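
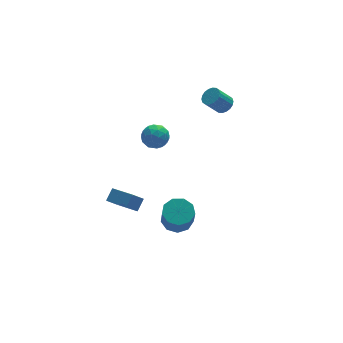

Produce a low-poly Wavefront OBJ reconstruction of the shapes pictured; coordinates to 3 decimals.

v -2.524 -1.952 -1.73
v -2.03 -1.533 -1.195
v -3.14 -0.365 -2.402
v -2.646 0.053 -1.867
v -1.914 -1.953 -2.293
v -1.42 -1.535 -1.758
v -2.53 -0.367 -2.965
v -2.036 0.052 -2.43
v 0.465 -1.573 -4.15
v 1.265 -1.972 -4.25
v 1.075 -2.707 -2.83
v 0.275 -2.307 -2.73
v 1.334 -1.433 -3.961
v 1.144 -2.167 -2.541
v 0.996 -0.959 -3.761
v 0.806 -1.693 -2.341
v 0.409 -0.772 -3.743
v 0.219 -1.506 -2.323
v -0.151 -0.96 -3.915
v -0.341 -1.695 -2.495
v -0.423 -1.435 -4.197
v -0.613 -2.169 -2.777
v -0.28 -1.974 -4.457
v -0.47 -2.709 -3.037
v 0.212 -2.326 -4.573
v 0.022 -3.06 -3.153
v 0.822 -2.325 -4.491
v 0.632 -3.059 -3.071
v 3.881 0.444 3.036
v 4.352 0.453 3.424
v 3.569 0.445 4.373
v 3.099 0.436 3.984
v 4.301 0.717 3.385
v 3.518 0.708 4.333
v 4.167 0.927 3.276
v 3.384 0.918 4.225
v 3.977 1.041 3.12
v 3.194 1.032 4.068
v 3.767 1.037 2.947
v 2.984 1.028 3.896
v 3.581 0.916 2.792
v 2.798 0.907 3.74
v 3.453 0.701 2.685
v 2.671 0.692 3.633
v 3.411 0.435 2.647
v 2.628 0.427 3.596
v 3.462 0.172 2.687
v 2.679 0.163 3.635
v 3.596 -0.038 2.795
v 2.813 -0.047 3.744
v 3.786 -0.152 2.952
v 3.003 -0.161 3.9
v 3.996 -0.148 3.124
v 3.213 -0.157 4.073
v 4.182 -0.027 3.28
v 3.399 -0.036 4.228
v 4.309 0.188 3.387
v 3.527 0.179 4.335
v -0.993 -1.213 4.055
v -0.34 -1.028 3.634
v -1.2 -2.232 3.286
v -0.547 -2.047 2.865
v -0.477 -2.314 3.615
v -0.349 -1.684 4.09
v -1.191 -1.576 2.83
v -1.063 -0.946 3.305
v -0.462 -1.252 2.877
v -0.02 -1.708 3.362
v -1.52 -1.552 3.558
v -1.078 -2.008 4.043
v -0.648 -1.031 3.912
v -0.892 -2.229 3.008
v -0.85 -2.386 3.449
v -0.466 -2.277 3.201
v -0.654 -1.417 4.18
v -0.269 -1.308 3.933
v -0.35 -2.064 3.921
v -1.271 -1.952 2.987
v -0.886 -1.843 2.74
v -1.074 -0.983 3.719
v -0.69 -0.874 3.471
v -1.19 -1.196 2.999
v -0.336 -1.054 3.219
v -0.458 -1.653 2.767
v -0.837 -1.376 2.747
v -0.762 -1.006 3.026
v -0.077 -1.322 3.505
v -0.198 -1.921 3.053
v -0.157 -2.078 3.493
v -0.082 -1.708 3.773
v -0.149 -1.454 3.06
v -1.342 -1.339 3.867
v -1.463 -1.938 3.415
v -1.458 -1.552 3.147
v -1.383 -1.182 3.427
v -1.082 -1.607 4.153
v -1.204 -2.206 3.701
v -0.778 -2.254 3.894
v -0.703 -1.884 4.173
v -1.391 -1.806 3.86
f 2 4 1
f 5 2 1
f 1 4 3
f 3 5 1
f 2 8 4
f 6 2 5
f 6 8 2
f 4 8 3
f 7 5 3
f 3 8 7
f 7 6 5
f 8 6 7
f 10 9 13
f 10 13 11
f 11 13 14
f 11 14 12
f 13 9 15
f 13 15 14
f 14 15 16
f 14 16 12
f 15 9 17
f 15 17 16
f 16 17 18
f 16 18 12
f 17 9 19
f 17 19 18
f 18 19 20
f 18 20 12
f 19 9 21
f 19 21 20
f 20 21 22
f 20 22 12
f 21 9 23
f 21 23 22
f 22 23 24
f 22 24 12
f 23 9 25
f 23 25 24
f 24 25 26
f 24 26 12
f 25 9 27
f 25 27 26
f 26 27 28
f 26 28 12
f 27 9 10
f 27 10 28
f 28 10 11
f 28 11 12
f 30 29 33
f 30 33 31
f 31 33 34
f 31 34 32
f 33 29 35
f 33 35 34
f 34 35 36
f 34 36 32
f 35 29 37
f 35 37 36
f 36 37 38
f 36 38 32
f 37 29 39
f 37 39 38
f 38 39 40
f 38 40 32
f 39 29 41
f 39 41 40
f 40 41 42
f 40 42 32
f 41 29 43
f 41 43 42
f 42 43 44
f 42 44 32
f 43 29 45
f 43 45 44
f 44 45 46
f 44 46 32
f 45 29 47
f 45 47 46
f 46 47 48
f 46 48 32
f 47 29 49
f 47 49 48
f 48 49 50
f 48 50 32
f 49 29 51
f 49 51 50
f 50 51 52
f 50 52 32
f 51 29 53
f 51 53 52
f 52 53 54
f 52 54 32
f 53 29 55
f 53 55 54
f 54 55 56
f 54 56 32
f 55 29 57
f 55 57 56
f 56 57 58
f 56 58 32
f 57 29 30
f 57 30 58
f 58 30 31
f 58 31 32
f 59 96 75
f 96 70 99
f 75 99 64
f 96 99 75
f 59 75 71
f 75 64 76
f 71 76 60
f 75 76 71
f 59 71 80
f 71 60 81
f 80 81 66
f 71 81 80
f 59 80 92
f 80 66 95
f 92 95 69
f 80 95 92
f 59 92 96
f 92 69 100
f 96 100 70
f 92 100 96
f 60 76 87
f 76 64 90
f 87 90 68
f 76 90 87
f 64 99 77
f 99 70 98
f 77 98 63
f 99 98 77
f 70 100 97
f 100 69 93
f 97 93 61
f 100 93 97
f 69 95 94
f 95 66 82
f 94 82 65
f 95 82 94
f 66 81 86
f 81 60 83
f 86 83 67
f 81 83 86
f 62 88 74
f 88 68 89
f 74 89 63
f 88 89 74
f 62 74 72
f 74 63 73
f 72 73 61
f 74 73 72
f 62 72 79
f 72 61 78
f 79 78 65
f 72 78 79
f 62 79 84
f 79 65 85
f 84 85 67
f 79 85 84
f 62 84 88
f 84 67 91
f 88 91 68
f 84 91 88
f 63 89 77
f 89 68 90
f 77 90 64
f 89 90 77
f 61 73 97
f 73 63 98
f 97 98 70
f 73 98 97
f 65 78 94
f 78 61 93
f 94 93 69
f 78 93 94
f 67 85 86
f 85 65 82
f 86 82 66
f 85 82 86
f 68 91 87
f 91 67 83
f 87 83 60
f 91 83 87



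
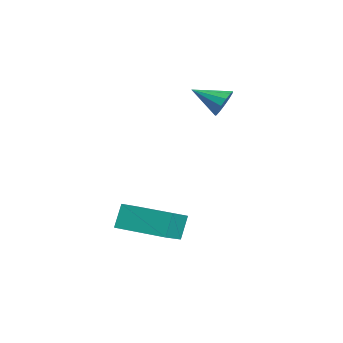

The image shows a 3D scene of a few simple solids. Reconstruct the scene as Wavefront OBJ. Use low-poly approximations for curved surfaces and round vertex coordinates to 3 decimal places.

v 3 -3.373 -4.46
v 2.708 -3.146 -3.695
v 3.827 -2.052 -4.536
v 3.535 -1.825 -3.771
v 3.845 -3.875 -3.989
v 3.553 -3.648 -3.224
v 4.672 -2.554 -4.065
v 4.38 -2.327 -3.3
v 1.206 -0.531 -0.352
v 1.62 -0.532 -0.037
v 0.854 -1.429 0.112
v 1.412 -0.379 0.101
v 1.138 -0.274 0.095
v 0.886 -0.251 -0.052
v 0.736 -0.317 -0.295
v 0.735 -0.451 -0.556
v 0.884 -0.61 -0.751
v 1.135 -0.745 -0.82
v 1.409 -0.811 -0.74
v 1.618 -0.789 -0.537
v 1.697 -0.684 -0.275
f 2 4 1
f 5 2 1
f 1 4 3
f 3 5 1
f 2 8 4
f 6 2 5
f 6 8 2
f 4 8 3
f 7 5 3
f 3 8 7
f 7 6 5
f 8 6 7
f 10 9 12
f 10 12 11
f 12 9 13
f 12 13 11
f 13 9 14
f 13 14 11
f 14 9 15
f 14 15 11
f 15 9 16
f 15 16 11
f 16 9 17
f 16 17 11
f 17 9 18
f 17 18 11
f 18 9 19
f 18 19 11
f 19 9 20
f 19 20 11
f 20 9 21
f 20 21 11
f 21 9 10
f 21 10 11



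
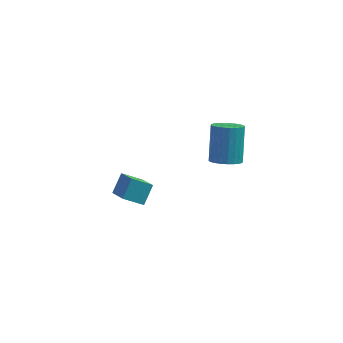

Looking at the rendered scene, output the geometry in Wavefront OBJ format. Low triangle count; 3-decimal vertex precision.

v 3.29 1.349 1.966
v 3.74 0.757 2.399
v 3.74 2.019 4.126
v 3.29 2.611 3.694
v 3.986 0.941 2.264
v 3.986 2.204 3.992
v 4.126 1.187 2.084
v 4.126 2.45 3.812
v 4.139 1.458 1.886
v 4.139 2.72 3.614
v 4.023 1.712 1.701
v 4.023 2.974 3.429
v 3.795 1.911 1.555
v 3.795 3.173 3.283
v 3.49 2.024 1.473
v 3.49 3.287 3.2
v 3.155 2.034 1.465
v 3.155 3.297 3.193
v 2.84 1.941 1.534
v 2.84 3.203 3.261
v 2.594 1.756 1.668
v 2.594 3.019 3.396
v 2.454 1.51 1.848
v 2.454 2.773 3.576
v 2.441 1.24 2.046
v 2.441 2.502 3.774
v 2.557 0.986 2.231
v 2.557 2.248 3.959
v 2.785 0.787 2.377
v 2.785 2.049 4.105
v 3.09 0.673 2.46
v 3.09 1.936 4.187
v 3.425 0.663 2.467
v 3.425 1.926 4.195
v -2.079 2.31 -2.888
v -1.688 3.176 -2.015
v -2.779 3.531 -3.786
v -2.388 4.397 -2.914
v -0.992 2.463 -3.526
v -0.601 3.329 -2.654
v -1.692 3.684 -4.425
v -1.301 4.55 -3.552
f 2 1 5
f 2 5 3
f 3 5 6
f 3 6 4
f 5 1 7
f 5 7 6
f 6 7 8
f 6 8 4
f 7 1 9
f 7 9 8
f 8 9 10
f 8 10 4
f 9 1 11
f 9 11 10
f 10 11 12
f 10 12 4
f 11 1 13
f 11 13 12
f 12 13 14
f 12 14 4
f 13 1 15
f 13 15 14
f 14 15 16
f 14 16 4
f 15 1 17
f 15 17 16
f 16 17 18
f 16 18 4
f 17 1 19
f 17 19 18
f 18 19 20
f 18 20 4
f 19 1 21
f 19 21 20
f 20 21 22
f 20 22 4
f 21 1 23
f 21 23 22
f 22 23 24
f 22 24 4
f 23 1 25
f 23 25 24
f 24 25 26
f 24 26 4
f 25 1 27
f 25 27 26
f 26 27 28
f 26 28 4
f 27 1 29
f 27 29 28
f 28 29 30
f 28 30 4
f 29 1 31
f 29 31 30
f 30 31 32
f 30 32 4
f 31 1 33
f 31 33 32
f 32 33 34
f 32 34 4
f 33 1 2
f 33 2 34
f 34 2 3
f 34 3 4
f 36 38 35
f 39 36 35
f 35 38 37
f 37 39 35
f 36 42 38
f 40 36 39
f 40 42 36
f 38 42 37
f 41 39 37
f 37 42 41
f 41 40 39
f 42 40 41



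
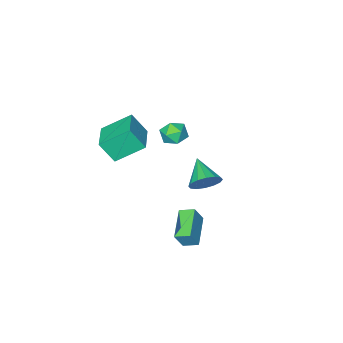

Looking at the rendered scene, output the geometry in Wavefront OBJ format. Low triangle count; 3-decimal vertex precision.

v -4.438 -2.944 0.45
v -3.899 -2.923 1.176
v -3.841 -4.217 0.044
v -3.302 -4.196 0.77
v -4.192 -4.324 0.871
v -4.561 -3.537 1.122
v -3.179 -3.603 0.098
v -3.548 -2.816 0.349
v -3.121 -3.33 0.959
v -3.747 -3.776 1.436
v -3.993 -3.364 -0.216
v -4.619 -3.81 0.261
v 0.14 -4.975 2.088
v -1.285 -4.028 3.217
v -0.432 -4.302 0.802
v -1.857 -3.355 1.931
v 1.377 -3.425 2.349
v -0.048 -2.478 3.478
v 0.805 -2.752 1.063
v -0.62 -1.805 2.192
v -0.482 3.689 3.037
v 0.38 3.558 3.359
v -0.998 2.271 3.843
v 0.162 3.828 3.693
v -0.229 4.06 3.851
v -0.688 4.192 3.791
v -1.092 4.19 3.529
v -1.332 4.053 3.135
v -1.345 3.819 2.714
v -1.126 3.549 2.381
v -0.735 3.317 2.223
v -0.277 3.185 2.283
v 0.127 3.187 2.545
v 0.368 3.324 2.939
v -1.095 2.732 -0.996
v -0.525 2.722 0.083
v 0.169 3.988 -1.653
v 0.74 3.978 -0.575
v -0.56 2.042 -1.285
v 0.011 2.032 -0.207
v 0.705 3.298 -1.943
v 1.275 3.288 -0.864
f 1 12 6
f 1 6 2
f 1 2 8
f 1 8 11
f 1 11 12
f 2 6 10
f 6 12 5
f 12 11 3
f 11 8 7
f 8 2 9
f 4 10 5
f 4 5 3
f 4 3 7
f 4 7 9
f 4 9 10
f 5 10 6
f 3 5 12
f 7 3 11
f 9 7 8
f 10 9 2
f 14 16 13
f 17 14 13
f 13 16 15
f 15 17 13
f 14 20 16
f 18 14 17
f 18 20 14
f 16 20 15
f 19 17 15
f 15 20 19
f 19 18 17
f 20 18 19
f 22 21 24
f 22 24 23
f 24 21 25
f 24 25 23
f 25 21 26
f 25 26 23
f 26 21 27
f 26 27 23
f 27 21 28
f 27 28 23
f 28 21 29
f 28 29 23
f 29 21 30
f 29 30 23
f 30 21 31
f 30 31 23
f 31 21 32
f 31 32 23
f 32 21 33
f 32 33 23
f 33 21 34
f 33 34 23
f 34 21 22
f 34 22 23
f 36 38 35
f 39 36 35
f 35 38 37
f 37 39 35
f 36 42 38
f 40 36 39
f 40 42 36
f 38 42 37
f 41 39 37
f 37 42 41
f 41 40 39
f 42 40 41



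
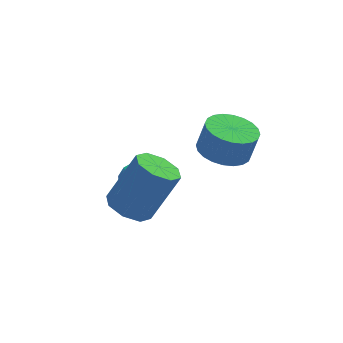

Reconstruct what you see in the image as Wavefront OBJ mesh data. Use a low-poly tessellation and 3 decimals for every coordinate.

v 2.242 -1.89 -0.511
v 3.043 -1.624 -0.721
v 3.319 -1.663 0.281
v 2.518 -1.93 0.491
v 2.887 -1.327 -0.666
v 3.163 -1.367 0.335
v 2.633 -1.117 -0.588
v 2.909 -1.156 0.414
v 2.319 -1.024 -0.498
v 2.595 -1.063 0.504
v 1.993 -1.063 -0.41
v 2.269 -1.102 0.592
v 1.706 -1.228 -0.337
v 1.982 -1.267 0.665
v 1.5 -1.493 -0.291
v 1.776 -1.533 0.711
v 1.407 -1.82 -0.278
v 1.683 -1.859 0.724
v 1.441 -2.157 -0.301
v 1.717 -2.196 0.701
v 1.597 -2.453 -0.355
v 1.873 -2.493 0.646
v 1.851 -2.664 -0.434
v 2.127 -2.703 0.568
v 2.165 -2.757 -0.524
v 2.441 -2.796 0.478
v 2.491 -2.718 -0.612
v 2.767 -2.757 0.39
v 2.778 -2.553 -0.685
v 3.054 -2.592 0.317
v 2.984 -2.287 -0.731
v 3.26 -2.327 0.271
v 3.077 -1.961 -0.744
v 3.353 -2 0.258
v -0.353 -0.162 -1.808
v 0.302 -0.103 -2.087
v -0.382 -1.277 -2.113
v 0.273 -1.218 -2.392
v 0.181 -1.18 -1.684
v 0.199 -0.491 -1.496
v -0.279 -0.889 -2.704
v -0.261 -0.2 -2.516
v 0.348 -0.552 -2.641
v 0.633 -0.732 -2.01
v -0.713 -0.648 -2.19
v -0.428 -0.828 -1.559
v -0.023 -0.034 -1.921
v -0.057 -1.346 -2.279
v -0.111 -1.323 -1.863
v 0.274 -1.289 -2.027
v -0.084 -0.262 -1.573
v 0.302 -0.227 -1.737
v 0.231 -0.861 -1.5
v -0.382 -1.153 -2.463
v 0.004 -1.118 -2.627
v -0.354 -0.091 -2.173
v 0.031 -0.057 -2.337
v -0.311 -0.519 -2.7
v 0.389 -0.264 -2.411
v 0.372 -0.92 -2.59
v 0.047 -0.726 -2.773
v 0.058 -0.321 -2.663
v 0.557 -0.369 -2.04
v 0.54 -1.025 -2.219
v 0.486 -1.003 -1.803
v 0.496 -0.597 -1.692
v 0.584 -0.634 -2.365
v -0.62 -0.355 -1.981
v -0.637 -1.011 -2.16
v -0.576 -0.783 -2.508
v -0.566 -0.377 -2.397
v -0.452 -0.46 -1.61
v -0.469 -1.116 -1.789
v -0.138 -1.059 -1.537
v -0.127 -0.654 -1.427
v -0.664 -0.746 -1.835
v -1.098 -2.339 -1.665
v -0.592 -2.846 -1.975
v 0.384 -2.868 -0.344
v -0.122 -2.361 -0.035
v -0.43 -2.278 -2.064
v 0.545 -2.3 -0.433
v -0.659 -1.746 -1.919
v 0.316 -1.768 -0.289
v -1.146 -1.562 -1.626
v -0.17 -1.583 0.004
v -1.604 -1.832 -1.356
v -0.628 -1.854 0.275
v -1.765 -2.4 -1.267
v -0.79 -2.422 0.364
v -1.536 -2.932 -1.411
v -0.561 -2.954 0.219
v -1.05 -3.117 -1.704
v -0.074 -3.138 -0.074
f 2 1 5
f 2 5 3
f 3 5 6
f 3 6 4
f 5 1 7
f 5 7 6
f 6 7 8
f 6 8 4
f 7 1 9
f 7 9 8
f 8 9 10
f 8 10 4
f 9 1 11
f 9 11 10
f 10 11 12
f 10 12 4
f 11 1 13
f 11 13 12
f 12 13 14
f 12 14 4
f 13 1 15
f 13 15 14
f 14 15 16
f 14 16 4
f 15 1 17
f 15 17 16
f 16 17 18
f 16 18 4
f 17 1 19
f 17 19 18
f 18 19 20
f 18 20 4
f 19 1 21
f 19 21 20
f 20 21 22
f 20 22 4
f 21 1 23
f 21 23 22
f 22 23 24
f 22 24 4
f 23 1 25
f 23 25 24
f 24 25 26
f 24 26 4
f 25 1 27
f 25 27 26
f 26 27 28
f 26 28 4
f 27 1 29
f 27 29 28
f 28 29 30
f 28 30 4
f 29 1 31
f 29 31 30
f 30 31 32
f 30 32 4
f 31 1 33
f 31 33 32
f 32 33 34
f 32 34 4
f 33 1 2
f 33 2 34
f 34 2 3
f 34 3 4
f 35 72 51
f 72 46 75
f 51 75 40
f 72 75 51
f 35 51 47
f 51 40 52
f 47 52 36
f 51 52 47
f 35 47 56
f 47 36 57
f 56 57 42
f 47 57 56
f 35 56 68
f 56 42 71
f 68 71 45
f 56 71 68
f 35 68 72
f 68 45 76
f 72 76 46
f 68 76 72
f 36 52 63
f 52 40 66
f 63 66 44
f 52 66 63
f 40 75 53
f 75 46 74
f 53 74 39
f 75 74 53
f 46 76 73
f 76 45 69
f 73 69 37
f 76 69 73
f 45 71 70
f 71 42 58
f 70 58 41
f 71 58 70
f 42 57 62
f 57 36 59
f 62 59 43
f 57 59 62
f 38 64 50
f 64 44 65
f 50 65 39
f 64 65 50
f 38 50 48
f 50 39 49
f 48 49 37
f 50 49 48
f 38 48 55
f 48 37 54
f 55 54 41
f 48 54 55
f 38 55 60
f 55 41 61
f 60 61 43
f 55 61 60
f 38 60 64
f 60 43 67
f 64 67 44
f 60 67 64
f 39 65 53
f 65 44 66
f 53 66 40
f 65 66 53
f 37 49 73
f 49 39 74
f 73 74 46
f 49 74 73
f 41 54 70
f 54 37 69
f 70 69 45
f 54 69 70
f 43 61 62
f 61 41 58
f 62 58 42
f 61 58 62
f 44 67 63
f 67 43 59
f 63 59 36
f 67 59 63
f 78 77 81
f 78 81 79
f 79 81 82
f 79 82 80
f 81 77 83
f 81 83 82
f 82 83 84
f 82 84 80
f 83 77 85
f 83 85 84
f 84 85 86
f 84 86 80
f 85 77 87
f 85 87 86
f 86 87 88
f 86 88 80
f 87 77 89
f 87 89 88
f 88 89 90
f 88 90 80
f 89 77 91
f 89 91 90
f 90 91 92
f 90 92 80
f 91 77 93
f 91 93 92
f 92 93 94
f 92 94 80
f 93 77 78
f 93 78 94
f 94 78 79
f 94 79 80



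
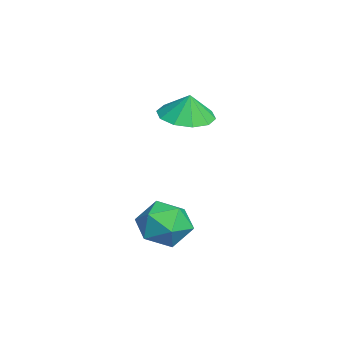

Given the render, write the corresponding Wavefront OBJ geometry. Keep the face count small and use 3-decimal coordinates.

v 3.319 -1.642 -2.327
v 4.073 -1.94 -3.092
v 2.007 -2.34 -3.348
v 2.761 -2.638 -4.113
v 2.737 -3.151 -3.124
v 3.548 -2.72 -2.493
v 2.532 -1.56 -3.947
v 3.343 -1.129 -3.316
v 3.586 -1.89 -4.093
v 3.713 -2.873 -3.584
v 2.367 -1.407 -2.856
v 2.494 -2.39 -2.347
v -0.038 -1.214 0.75
v 1.015 -1.05 0.572
v 0.118 -1.086 1.79
v 0.706 -0.458 0.545
v 0.114 -0.156 0.597
v -0.537 -0.257 0.706
v -0.997 -0.724 0.833
v -1.09 -1.379 0.927
v -0.782 -1.97 0.954
v -0.189 -2.272 0.903
v 0.462 -2.171 0.793
v 0.921 -1.704 0.667
f 1 12 6
f 1 6 2
f 1 2 8
f 1 8 11
f 1 11 12
f 2 6 10
f 6 12 5
f 12 11 3
f 11 8 7
f 8 2 9
f 4 10 5
f 4 5 3
f 4 3 7
f 4 7 9
f 4 9 10
f 5 10 6
f 3 5 12
f 7 3 11
f 9 7 8
f 10 9 2
f 14 13 16
f 14 16 15
f 16 13 17
f 16 17 15
f 17 13 18
f 17 18 15
f 18 13 19
f 18 19 15
f 19 13 20
f 19 20 15
f 20 13 21
f 20 21 15
f 21 13 22
f 21 22 15
f 22 13 23
f 22 23 15
f 23 13 24
f 23 24 15
f 24 13 14
f 24 14 15



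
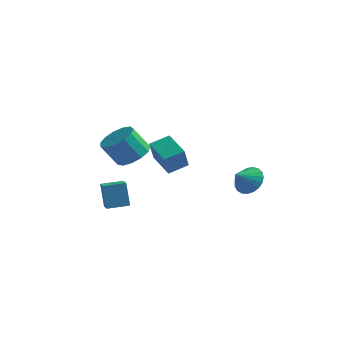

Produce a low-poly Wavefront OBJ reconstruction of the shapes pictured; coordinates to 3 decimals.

v -2.156 1.37 -2.347
v -2.053 0.626 -0.935
v -3.518 2.27 -1.774
v -3.415 1.526 -0.362
v -1.365 2.294 -1.918
v -1.262 1.55 -0.506
v -2.727 3.194 -1.345
v -2.624 2.45 0.067
v 2.87 0.968 -1.622
v 3.432 0.319 -2.074
v 2.45 0.072 -0.858
v 3.676 0.453 -1.782
v 3.781 0.676 -1.463
v 3.729 0.949 -1.171
v 3.528 1.226 -0.957
v 3.213 1.458 -0.858
v 2.839 1.605 -0.891
v 2.47 1.642 -1.05
v 2.171 1.563 -1.308
v 1.992 1.381 -1.621
v 1.965 1.127 -1.933
v 2.095 0.846 -2.192
v 2.359 0.586 -2.352
v 2.711 0.392 -2.386
v 3.09 0.298 -2.287
v -3.44 -3.76 -2.834
v -3.792 -3.498 -1.347
v -2.466 -2.965 -2.743
v -2.818 -2.704 -1.256
v -2.942 -4.396 -2.604
v -3.294 -4.135 -1.117
v -1.968 -3.602 -2.513
v -2.32 -3.34 -1.026
v -3.503 -0.178 -0.513
v -2.7 0.272 0.09
v -3.495 -0.192 1.495
v -4.297 -0.642 0.893
v -3.121 0.718 -0
v -3.916 0.253 1.405
v -3.663 0.879 -0.254
v -4.458 0.415 1.151
v -4.154 0.705 -0.589
v -4.949 0.24 0.816
v -4.439 0.251 -0.9
v -5.233 -0.214 0.505
v -4.426 -0.34 -1.088
v -5.221 -0.805 0.317
v -4.12 -0.879 -1.094
v -4.914 -1.344 0.312
v -3.618 -1.195 -0.914
v -4.412 -1.66 0.491
v -3.079 -1.188 -0.607
v -3.874 -1.653 0.798
v -2.675 -0.861 -0.271
v -3.47 -1.326 1.135
v -2.534 -0.316 -0.01
v -3.329 -0.781 1.395
f 2 4 1
f 5 2 1
f 1 4 3
f 3 5 1
f 2 8 4
f 6 2 5
f 6 8 2
f 4 8 3
f 7 5 3
f 3 8 7
f 7 6 5
f 8 6 7
f 10 9 12
f 10 12 11
f 12 9 13
f 12 13 11
f 13 9 14
f 13 14 11
f 14 9 15
f 14 15 11
f 15 9 16
f 15 16 11
f 16 9 17
f 16 17 11
f 17 9 18
f 17 18 11
f 18 9 19
f 18 19 11
f 19 9 20
f 19 20 11
f 20 9 21
f 20 21 11
f 21 9 22
f 21 22 11
f 22 9 23
f 22 23 11
f 23 9 24
f 23 24 11
f 24 9 25
f 24 25 11
f 25 9 10
f 25 10 11
f 27 29 26
f 30 27 26
f 26 29 28
f 28 30 26
f 27 33 29
f 31 27 30
f 31 33 27
f 29 33 28
f 32 30 28
f 28 33 32
f 32 31 30
f 33 31 32
f 35 34 38
f 35 38 36
f 36 38 39
f 36 39 37
f 38 34 40
f 38 40 39
f 39 40 41
f 39 41 37
f 40 34 42
f 40 42 41
f 41 42 43
f 41 43 37
f 42 34 44
f 42 44 43
f 43 44 45
f 43 45 37
f 44 34 46
f 44 46 45
f 45 46 47
f 45 47 37
f 46 34 48
f 46 48 47
f 47 48 49
f 47 49 37
f 48 34 50
f 48 50 49
f 49 50 51
f 49 51 37
f 50 34 52
f 50 52 51
f 51 52 53
f 51 53 37
f 52 34 54
f 52 54 53
f 53 54 55
f 53 55 37
f 54 34 56
f 54 56 55
f 55 56 57
f 55 57 37
f 56 34 35
f 56 35 57
f 57 35 36
f 57 36 37



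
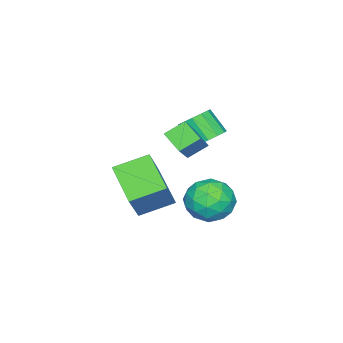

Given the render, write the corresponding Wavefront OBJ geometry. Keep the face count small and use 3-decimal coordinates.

v -1.697 -2.379 -1.279
v -0.601 -2.156 0.318
v -2.821 -1.18 -0.675
v -1.724 -0.958 0.922
v -0.556 -0.802 -2.282
v 0.541 -0.58 -0.685
v -1.679 0.396 -1.678
v -0.583 0.619 -0.081
v -0.136 4.23 0.555
v 0.884 3.986 1.067
v -0.284 2.434 -0.007
v 0.736 2.19 0.505
v -0.198 2.441 1.157
v -0.107 3.552 1.504
v 0.707 2.868 -0.444
v 0.798 3.979 -0.097
v 1.405 3.144 0.449
v 0.845 2.88 1.439
v -0.245 3.54 -0.379
v -0.805 3.276 0.611
v 0.387 4.266 0.861
v 0.213 2.154 0.199
v -0.336 2.302 0.583
v 0.263 2.158 0.883
v -0.196 4.011 1.118
v 0.404 3.867 1.419
v -0.232 2.959 1.471
v 0.196 2.553 -0.359
v 0.796 2.409 -0.058
v 0.337 4.262 0.177
v 0.936 4.118 0.477
v 0.832 3.461 -0.411
v 1.293 3.628 0.798
v 1.206 2.572 0.468
v 1.189 2.971 -0.09
v 1.243 3.623 0.114
v 0.964 3.473 1.38
v 0.877 2.417 1.049
v 0.328 2.564 1.433
v 0.381 3.217 1.637
v 1.27 2.978 1.017
v -0.277 4.003 0.011
v -0.364 2.947 -0.32
v 0.219 3.203 -0.577
v 0.272 3.856 -0.373
v -0.606 3.848 0.592
v -0.693 2.792 0.262
v -0.643 2.797 0.946
v -0.589 3.449 1.15
v -0.67 3.442 0.043
v -2.06 1.853 2.583
v -1.368 1.494 2.36
v -1.509 0.608 3.355
v -2.2 0.967 3.577
v -1.255 1.816 2.663
v -1.395 0.929 3.658
v -1.396 2.15 2.941
v -1.537 1.263 3.935
v -1.749 2.389 3.104
v -1.889 1.502 4.099
v -2.2 2.459 3.103
v -2.34 1.572 4.097
v -2.606 2.336 2.935
v -2.747 1.449 3.93
v -2.839 2.06 2.656
v -2.98 1.173 3.651
v -2.825 1.718 2.354
v -2.966 0.832 3.349
v -2.567 1.42 2.124
v -2.708 0.533 3.119
v -2.149 1.259 2.04
v -2.289 0.372 3.035
v -1.702 1.287 2.128
v -1.842 0.4 3.123
v -0.283 1.075 3.146
v -0.964 1.672 3.716
v 0.055 2.004 2.578
v -0.626 2.601 3.148
v 0.806 1.319 4.192
v 0.125 1.916 4.762
v 1.144 2.248 3.624
v 0.463 2.845 4.194
f 2 4 1
f 5 2 1
f 1 4 3
f 3 5 1
f 2 8 4
f 6 2 5
f 6 8 2
f 4 8 3
f 7 5 3
f 3 8 7
f 7 6 5
f 8 6 7
f 9 46 25
f 46 20 49
f 25 49 14
f 46 49 25
f 9 25 21
f 25 14 26
f 21 26 10
f 25 26 21
f 9 21 30
f 21 10 31
f 30 31 16
f 21 31 30
f 9 30 42
f 30 16 45
f 42 45 19
f 30 45 42
f 9 42 46
f 42 19 50
f 46 50 20
f 42 50 46
f 10 26 37
f 26 14 40
f 37 40 18
f 26 40 37
f 14 49 27
f 49 20 48
f 27 48 13
f 49 48 27
f 20 50 47
f 50 19 43
f 47 43 11
f 50 43 47
f 19 45 44
f 45 16 32
f 44 32 15
f 45 32 44
f 16 31 36
f 31 10 33
f 36 33 17
f 31 33 36
f 12 38 24
f 38 18 39
f 24 39 13
f 38 39 24
f 12 24 22
f 24 13 23
f 22 23 11
f 24 23 22
f 12 22 29
f 22 11 28
f 29 28 15
f 22 28 29
f 12 29 34
f 29 15 35
f 34 35 17
f 29 35 34
f 12 34 38
f 34 17 41
f 38 41 18
f 34 41 38
f 13 39 27
f 39 18 40
f 27 40 14
f 39 40 27
f 11 23 47
f 23 13 48
f 47 48 20
f 23 48 47
f 15 28 44
f 28 11 43
f 44 43 19
f 28 43 44
f 17 35 36
f 35 15 32
f 36 32 16
f 35 32 36
f 18 41 37
f 41 17 33
f 37 33 10
f 41 33 37
f 52 51 55
f 52 55 53
f 53 55 56
f 53 56 54
f 55 51 57
f 55 57 56
f 56 57 58
f 56 58 54
f 57 51 59
f 57 59 58
f 58 59 60
f 58 60 54
f 59 51 61
f 59 61 60
f 60 61 62
f 60 62 54
f 61 51 63
f 61 63 62
f 62 63 64
f 62 64 54
f 63 51 65
f 63 65 64
f 64 65 66
f 64 66 54
f 65 51 67
f 65 67 66
f 66 67 68
f 66 68 54
f 67 51 69
f 67 69 68
f 68 69 70
f 68 70 54
f 69 51 71
f 69 71 70
f 70 71 72
f 70 72 54
f 71 51 73
f 71 73 72
f 72 73 74
f 72 74 54
f 73 51 52
f 73 52 74
f 74 52 53
f 74 53 54
f 76 78 75
f 79 76 75
f 75 78 77
f 77 79 75
f 76 82 78
f 80 76 79
f 80 82 76
f 78 82 77
f 81 79 77
f 77 82 81
f 81 80 79
f 82 80 81



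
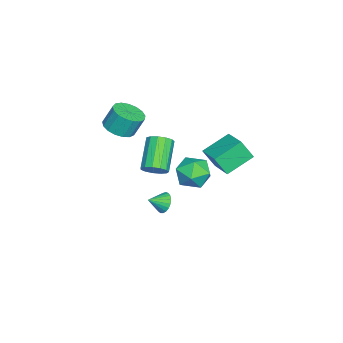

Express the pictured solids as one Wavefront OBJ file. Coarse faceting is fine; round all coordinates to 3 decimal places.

v -1.393 -1.295 -0.489
v -0.885 -1.31 0.142
v -2.599 -1.359 1.52
v -3.107 -1.345 0.889
v -0.968 -0.87 0.054
v -2.683 -0.919 1.432
v -1.186 -0.565 -0.206
v -2.901 -0.614 1.172
v -1.47 -0.492 -0.556
v -3.184 -0.541 0.822
v -1.729 -0.674 -0.885
v -3.443 -0.723 0.493
v -1.881 -1.053 -1.088
v -3.596 -1.102 0.29
v -1.879 -1.509 -1.101
v -3.593 -1.559 0.277
v -1.722 -1.898 -0.92
v -3.436 -1.947 0.459
v -1.46 -2.095 -0.601
v -3.174 -2.144 0.777
v -1.178 -2.038 -0.248
v -2.892 -2.087 1.13
v -0.963 -1.745 0.029
v -2.677 -1.795 1.408
v -2.204 0.866 -0.387
v -1.59 1.841 -0.628
v -0.65 0.079 0.388
v -0.036 1.054 0.147
v -0.88 1.078 0.968
v -1.84 1.564 0.489
v -0.4 0.356 -0.729
v -1.36 0.842 -1.208
v -0.475 1.526 -0.839
v -0.772 1.972 0.21
v -1.468 -0.052 -0.45
v -1.765 0.394 0.599
v 0.177 2.427 1.611
v 0.274 1.738 2.79
v -0.923 3.659 2.422
v -0.826 2.97 3.601
v 1.526 3.35 2.039
v 1.623 2.661 3.218
v 0.426 4.582 2.85
v 0.523 3.893 4.029
v -3.463 -3.833 1.312
v -2.556 -3.376 1.213
v -2.711 -2.79 2.509
v -3.617 -3.247 2.608
v -2.872 -3.051 1.029
v -3.026 -2.466 2.325
v -3.322 -2.906 0.91
v -3.476 -2.32 2.206
v -3.805 -2.973 0.883
v -3.959 -2.387 2.178
v -4.209 -3.237 0.954
v -4.363 -2.651 2.25
v -4.443 -3.637 1.107
v -4.597 -3.052 2.403
v -4.452 -4.083 1.308
v -4.606 -3.497 2.603
v -4.234 -4.471 1.509
v -4.388 -3.885 2.804
v -3.84 -4.712 1.665
v -3.994 -4.127 2.96
v -3.359 -4.753 1.74
v -3.514 -4.167 3.036
v -2.903 -4.582 1.718
v -3.057 -3.997 3.013
v -2.574 -4.24 1.602
v -2.728 -3.655 2.898
v -2.449 -3.805 1.42
v -2.603 -3.219 2.716
v -1.834 -0.868 -3.536
v -1.379 -0.383 -3.212
v -1.326 -1.672 -3.044
v -1.608 -0.402 -3.008
v -1.876 -0.502 -2.894
v -2.136 -0.666 -2.891
v -2.345 -0.864 -3
v -2.465 -1.063 -3.202
v -2.476 -1.229 -3.461
v -2.376 -1.332 -3.733
v -2.183 -1.355 -3.971
v -1.929 -1.294 -4.134
v -1.658 -1.159 -4.193
v -1.419 -0.974 -4.139
v -1.251 -0.771 -3.98
v -1.184 -0.585 -3.745
v -1.229 -0.447 -3.473
f 2 1 5
f 2 5 3
f 3 5 6
f 3 6 4
f 5 1 7
f 5 7 6
f 6 7 8
f 6 8 4
f 7 1 9
f 7 9 8
f 8 9 10
f 8 10 4
f 9 1 11
f 9 11 10
f 10 11 12
f 10 12 4
f 11 1 13
f 11 13 12
f 12 13 14
f 12 14 4
f 13 1 15
f 13 15 14
f 14 15 16
f 14 16 4
f 15 1 17
f 15 17 16
f 16 17 18
f 16 18 4
f 17 1 19
f 17 19 18
f 18 19 20
f 18 20 4
f 19 1 21
f 19 21 20
f 20 21 22
f 20 22 4
f 21 1 23
f 21 23 22
f 22 23 24
f 22 24 4
f 23 1 2
f 23 2 24
f 24 2 3
f 24 3 4
f 25 36 30
f 25 30 26
f 25 26 32
f 25 32 35
f 25 35 36
f 26 30 34
f 30 36 29
f 36 35 27
f 35 32 31
f 32 26 33
f 28 34 29
f 28 29 27
f 28 27 31
f 28 31 33
f 28 33 34
f 29 34 30
f 27 29 36
f 31 27 35
f 33 31 32
f 34 33 26
f 38 40 37
f 41 38 37
f 37 40 39
f 39 41 37
f 38 44 40
f 42 38 41
f 42 44 38
f 40 44 39
f 43 41 39
f 39 44 43
f 43 42 41
f 44 42 43
f 46 45 49
f 46 49 47
f 47 49 50
f 47 50 48
f 49 45 51
f 49 51 50
f 50 51 52
f 50 52 48
f 51 45 53
f 51 53 52
f 52 53 54
f 52 54 48
f 53 45 55
f 53 55 54
f 54 55 56
f 54 56 48
f 55 45 57
f 55 57 56
f 56 57 58
f 56 58 48
f 57 45 59
f 57 59 58
f 58 59 60
f 58 60 48
f 59 45 61
f 59 61 60
f 60 61 62
f 60 62 48
f 61 45 63
f 61 63 62
f 62 63 64
f 62 64 48
f 63 45 65
f 63 65 64
f 64 65 66
f 64 66 48
f 65 45 67
f 65 67 66
f 66 67 68
f 66 68 48
f 67 45 69
f 67 69 68
f 68 69 70
f 68 70 48
f 69 45 71
f 69 71 70
f 70 71 72
f 70 72 48
f 71 45 46
f 71 46 72
f 72 46 47
f 72 47 48
f 74 73 76
f 74 76 75
f 76 73 77
f 76 77 75
f 77 73 78
f 77 78 75
f 78 73 79
f 78 79 75
f 79 73 80
f 79 80 75
f 80 73 81
f 80 81 75
f 81 73 82
f 81 82 75
f 82 73 83
f 82 83 75
f 83 73 84
f 83 84 75
f 84 73 85
f 84 85 75
f 85 73 86
f 85 86 75
f 86 73 87
f 86 87 75
f 87 73 88
f 87 88 75
f 88 73 89
f 88 89 75
f 89 73 74
f 89 74 75



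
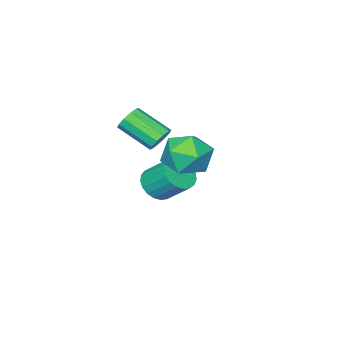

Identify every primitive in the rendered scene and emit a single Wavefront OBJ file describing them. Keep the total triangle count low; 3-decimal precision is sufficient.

v -1.02 1.545 -0.222
v -0.488 1.667 -0.294
v -0.109 0.457 0.45
v -0.64 0.335 0.522
v -0.591 1.813 -0.005
v -0.212 0.603 0.739
v -0.858 1.856 0.202
v -0.478 0.646 0.945
v -1.186 1.781 0.246
v -0.807 0.571 0.99
v -1.451 1.615 0.112
v -1.071 0.405 0.856
v -1.551 1.423 -0.15
v -1.172 0.213 0.594
v -1.448 1.277 -0.439
v -1.069 0.067 0.305
v -1.182 1.234 -0.645
v -0.802 0.024 0.098
v -0.853 1.309 -0.69
v -0.474 0.099 0.054
v -0.589 1.475 -0.556
v -0.209 0.265 0.188
v -2.97 -0.709 -4.245
v -2.225 -0.676 -4.1
v -2.444 0.282 -3.19
v -3.19 0.249 -3.335
v -2.256 -0.463 -4.332
v -2.476 0.495 -3.421
v -2.411 -0.293 -4.548
v -2.631 0.665 -3.638
v -2.663 -0.195 -4.712
v -2.882 0.764 -3.802
v -2.967 -0.185 -4.796
v -3.187 0.773 -3.885
v -3.272 -0.266 -4.784
v -3.492 0.692 -3.873
v -3.525 -0.424 -4.679
v -3.745 0.534 -3.768
v -3.682 -0.631 -4.499
v -3.902 0.327 -3.588
v -3.716 -0.851 -4.275
v -3.936 0.107 -3.365
v -3.621 -1.047 -4.046
v -3.841 -0.089 -3.136
v -3.413 -1.185 -3.852
v -3.633 -0.227 -2.941
v -3.129 -1.24 -3.725
v -3.349 -0.282 -2.814
v -2.817 -1.203 -3.689
v -3.037 -0.245 -2.778
v -2.532 -1.081 -3.748
v -2.751 -0.123 -2.838
v -2.323 -0.895 -3.894
v -2.542 0.063 -2.983
v -1.092 4.022 0.336
v -0.14 4.238 0.384
v -0.74 2.602 -0.264
v 0.212 2.818 -0.216
v -0.3 2.68 0.605
v -0.517 3.558 0.976
v -0.363 3.282 -0.856
v -0.58 4.16 -0.485
v 0.311 3.781 -0.353
v 0.35 3.409 0.55
v -1.23 3.431 -0.43
v -1.191 3.059 0.473
f 2 1 5
f 2 5 3
f 3 5 6
f 3 6 4
f 5 1 7
f 5 7 6
f 6 7 8
f 6 8 4
f 7 1 9
f 7 9 8
f 8 9 10
f 8 10 4
f 9 1 11
f 9 11 10
f 10 11 12
f 10 12 4
f 11 1 13
f 11 13 12
f 12 13 14
f 12 14 4
f 13 1 15
f 13 15 14
f 14 15 16
f 14 16 4
f 15 1 17
f 15 17 16
f 16 17 18
f 16 18 4
f 17 1 19
f 17 19 18
f 18 19 20
f 18 20 4
f 19 1 21
f 19 21 20
f 20 21 22
f 20 22 4
f 21 1 2
f 21 2 22
f 22 2 3
f 22 3 4
f 24 23 27
f 24 27 25
f 25 27 28
f 25 28 26
f 27 23 29
f 27 29 28
f 28 29 30
f 28 30 26
f 29 23 31
f 29 31 30
f 30 31 32
f 30 32 26
f 31 23 33
f 31 33 32
f 32 33 34
f 32 34 26
f 33 23 35
f 33 35 34
f 34 35 36
f 34 36 26
f 35 23 37
f 35 37 36
f 36 37 38
f 36 38 26
f 37 23 39
f 37 39 38
f 38 39 40
f 38 40 26
f 39 23 41
f 39 41 40
f 40 41 42
f 40 42 26
f 41 23 43
f 41 43 42
f 42 43 44
f 42 44 26
f 43 23 45
f 43 45 44
f 44 45 46
f 44 46 26
f 45 23 47
f 45 47 46
f 46 47 48
f 46 48 26
f 47 23 49
f 47 49 48
f 48 49 50
f 48 50 26
f 49 23 51
f 49 51 50
f 50 51 52
f 50 52 26
f 51 23 53
f 51 53 52
f 52 53 54
f 52 54 26
f 53 23 24
f 53 24 54
f 54 24 25
f 54 25 26
f 55 66 60
f 55 60 56
f 55 56 62
f 55 62 65
f 55 65 66
f 56 60 64
f 60 66 59
f 66 65 57
f 65 62 61
f 62 56 63
f 58 64 59
f 58 59 57
f 58 57 61
f 58 61 63
f 58 63 64
f 59 64 60
f 57 59 66
f 61 57 65
f 63 61 62
f 64 63 56



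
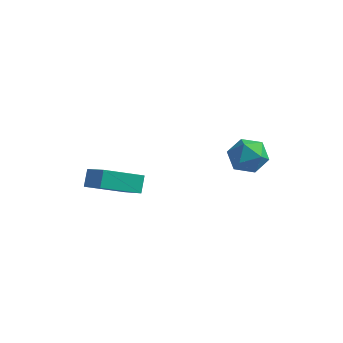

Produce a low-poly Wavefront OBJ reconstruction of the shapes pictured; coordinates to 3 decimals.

v 3.327 4.432 -2.975
v 3.74 4.043 -2.14
v 2.86 2.937 -3.44
v 3.273 2.548 -2.605
v 2.448 3.126 -2.538
v 2.737 4.05 -2.251
v 3.863 2.93 -3.329
v 4.152 3.854 -3.042
v 4.071 3.115 -2.359
v 3.197 3.236 -1.87
v 3.403 3.744 -3.71
v 2.529 3.865 -3.221
v -1.953 -2.004 -2.537
v -2.074 -1.406 -1.863
v -0.618 -0.861 -3.312
v -0.739 -0.263 -2.637
v -0.801 -2.757 -1.663
v -0.922 -2.159 -0.988
v 0.534 -1.614 -2.437
v 0.413 -1.016 -1.763
f 1 12 6
f 1 6 2
f 1 2 8
f 1 8 11
f 1 11 12
f 2 6 10
f 6 12 5
f 12 11 3
f 11 8 7
f 8 2 9
f 4 10 5
f 4 5 3
f 4 3 7
f 4 7 9
f 4 9 10
f 5 10 6
f 3 5 12
f 7 3 11
f 9 7 8
f 10 9 2
f 14 16 13
f 17 14 13
f 13 16 15
f 15 17 13
f 14 20 16
f 18 14 17
f 18 20 14
f 16 20 15
f 19 17 15
f 15 20 19
f 19 18 17
f 20 18 19



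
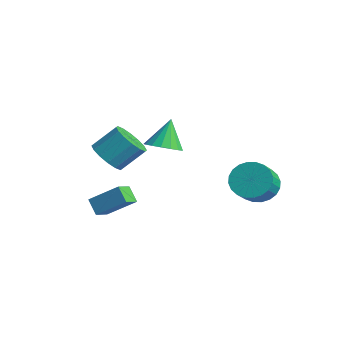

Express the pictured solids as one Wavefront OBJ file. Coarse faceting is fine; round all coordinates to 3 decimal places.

v -3.466 -2.738 -1.94
v -2.594 -3.25 -1.747
v -2.181 -2.135 -0.648
v -3.054 -1.622 -0.84
v -2.471 -2.91 -2.139
v -2.058 -1.794 -1.039
v -2.614 -2.524 -2.477
v -2.201 -1.408 -1.377
v -2.986 -2.195 -2.671
v -2.573 -1.079 -1.572
v -3.487 -2.011 -2.67
v -3.074 -0.895 -1.57
v -3.982 -2.023 -2.472
v -3.569 -0.907 -1.373
v -4.339 -2.225 -2.132
v -3.926 -1.11 -1.033
v -4.462 -2.566 -1.741
v -4.049 -1.45 -0.641
v -4.319 -2.952 -1.403
v -3.906 -1.836 -0.303
v -3.947 -3.281 -1.208
v -3.534 -2.165 -0.109
v -3.446 -3.465 -1.21
v -3.033 -2.349 -0.11
v -2.951 -3.453 -1.407
v -2.538 -2.337 -0.308
v -2.114 -4.61 -3.553
v -1.098 -3.607 -2.524
v -2.488 -3.78 -3.991
v -1.472 -2.777 -2.963
v -1.408 -4.643 -4.217
v -0.392 -3.64 -3.189
v -1.782 -3.813 -4.656
v -0.766 -2.81 -3.627
v 1.733 2.3 -2.931
v 2.415 3.054 -2.63
v 3.048 2.115 -1.709
v 2.367 1.36 -2.009
v 2.107 3.111 -2.36
v 2.741 2.172 -1.439
v 1.742 3.045 -2.177
v 2.376 2.106 -1.256
v 1.376 2.865 -2.108
v 2.01 1.926 -1.187
v 1.064 2.599 -2.165
v 1.698 1.66 -1.244
v 0.854 2.288 -2.338
v 1.488 1.349 -1.417
v 0.778 1.978 -2.601
v 1.412 1.039 -1.68
v 0.847 1.717 -2.915
v 1.481 0.778 -1.994
v 1.052 1.545 -3.231
v 1.685 0.606 -2.31
v 1.359 1.488 -3.501
v 1.993 0.549 -2.58
v 1.724 1.554 -3.684
v 2.358 0.615 -2.763
v 2.09 1.734 -3.753
v 2.724 0.795 -2.832
v 2.402 2 -3.696
v 3.036 1.061 -2.775
v 2.612 2.311 -3.523
v 3.246 1.372 -2.602
v 2.688 2.621 -3.26
v 3.322 1.682 -2.339
v 2.619 2.882 -2.946
v 3.253 1.943 -2.025
v -0.861 -1.271 -0.532
v 0.038 -1.046 -0.375
v -1.299 -0.549 0.932
v -0.125 -0.691 -0.598
v -0.456 -0.469 -0.807
v -0.88 -0.431 -0.952
v -1.3 -0.585 -1.002
v -1.619 -0.897 -0.943
v -1.765 -1.294 -0.79
v -1.703 -1.686 -0.579
v -1.449 -1.983 -0.356
v -1.06 -2.117 -0.174
v -0.626 -2.057 -0.074
v -0.245 -1.817 -0.078
v -0.006 -1.452 -0.187
f 2 1 5
f 2 5 3
f 3 5 6
f 3 6 4
f 5 1 7
f 5 7 6
f 6 7 8
f 6 8 4
f 7 1 9
f 7 9 8
f 8 9 10
f 8 10 4
f 9 1 11
f 9 11 10
f 10 11 12
f 10 12 4
f 11 1 13
f 11 13 12
f 12 13 14
f 12 14 4
f 13 1 15
f 13 15 14
f 14 15 16
f 14 16 4
f 15 1 17
f 15 17 16
f 16 17 18
f 16 18 4
f 17 1 19
f 17 19 18
f 18 19 20
f 18 20 4
f 19 1 21
f 19 21 20
f 20 21 22
f 20 22 4
f 21 1 23
f 21 23 22
f 22 23 24
f 22 24 4
f 23 1 25
f 23 25 24
f 24 25 26
f 24 26 4
f 25 1 2
f 25 2 26
f 26 2 3
f 26 3 4
f 28 30 27
f 31 28 27
f 27 30 29
f 29 31 27
f 28 34 30
f 32 28 31
f 32 34 28
f 30 34 29
f 33 31 29
f 29 34 33
f 33 32 31
f 34 32 33
f 36 35 39
f 36 39 37
f 37 39 40
f 37 40 38
f 39 35 41
f 39 41 40
f 40 41 42
f 40 42 38
f 41 35 43
f 41 43 42
f 42 43 44
f 42 44 38
f 43 35 45
f 43 45 44
f 44 45 46
f 44 46 38
f 45 35 47
f 45 47 46
f 46 47 48
f 46 48 38
f 47 35 49
f 47 49 48
f 48 49 50
f 48 50 38
f 49 35 51
f 49 51 50
f 50 51 52
f 50 52 38
f 51 35 53
f 51 53 52
f 52 53 54
f 52 54 38
f 53 35 55
f 53 55 54
f 54 55 56
f 54 56 38
f 55 35 57
f 55 57 56
f 56 57 58
f 56 58 38
f 57 35 59
f 57 59 58
f 58 59 60
f 58 60 38
f 59 35 61
f 59 61 60
f 60 61 62
f 60 62 38
f 61 35 63
f 61 63 62
f 62 63 64
f 62 64 38
f 63 35 65
f 63 65 64
f 64 65 66
f 64 66 38
f 65 35 67
f 65 67 66
f 66 67 68
f 66 68 38
f 67 35 36
f 67 36 68
f 68 36 37
f 68 37 38
f 70 69 72
f 70 72 71
f 72 69 73
f 72 73 71
f 73 69 74
f 73 74 71
f 74 69 75
f 74 75 71
f 75 69 76
f 75 76 71
f 76 69 77
f 76 77 71
f 77 69 78
f 77 78 71
f 78 69 79
f 78 79 71
f 79 69 80
f 79 80 71
f 80 69 81
f 80 81 71
f 81 69 82
f 81 82 71
f 82 69 83
f 82 83 71
f 83 69 70
f 83 70 71



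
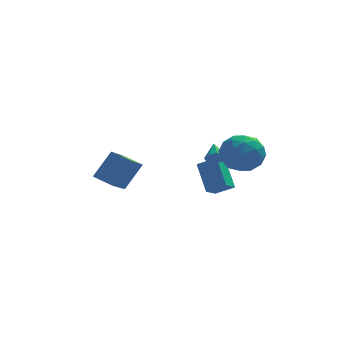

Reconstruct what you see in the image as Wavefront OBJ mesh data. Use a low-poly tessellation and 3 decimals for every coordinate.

v -4.231 -0.548 -2.311
v -5.177 0.138 -1.928
v -3.514 1.005 -3.327
v -4.46 1.692 -2.944
v -3.26 -0.032 -0.836
v -4.206 0.655 -0.453
v -2.543 1.522 -1.852
v -3.489 2.208 -1.469
v 0.805 1.971 -4.19
v 1.796 1.587 -3.59
v 0.462 3.297 -2.774
v 1.452 2.913 -2.174
v 1.368 2.647 -4.686
v 2.358 2.263 -4.086
v 1.024 3.973 -3.27
v 2.015 3.589 -2.67
v 2.757 -0.513 -0.747
v 3.385 -1.4 -0.126
v 1.035 -1.12 0.126
v 1.663 -2.007 0.747
v 1.837 -0.802 1.033
v 2.901 -0.426 0.493
v 1.519 -2.094 -0.493
v 2.583 -1.718 -1.033
v 2.619 -2.377 0.031
v 2.816 -1.578 0.974
v 1.604 -0.942 -0.974
v 1.801 -0.143 -0.031
v 3.222 -0.903 -0.513
v 1.198 -1.617 0.513
v 1.3 -0.908 0.681
v 1.669 -1.43 1.046
v 2.938 -0.331 -0.149
v 3.307 -0.852 0.215
v 2.397 -0.5 0.897
v 1.113 -1.668 -0.215
v 1.482 -2.189 0.149
v 2.751 -1.09 -1.046
v 3.12 -1.612 -0.681
v 2.023 -2.02 -0.897
v 3.141 -1.999 -0.056
v 2.129 -2.356 0.457
v 2.044 -2.407 -0.272
v 2.67 -2.186 -0.589
v 3.257 -1.529 0.498
v 2.244 -1.886 1.011
v 2.347 -1.178 1.179
v 2.972 -0.957 0.862
v 2.807 -2.103 0.59
v 2.176 -0.634 -1.011
v 1.163 -0.991 -0.498
v 1.448 -1.563 -0.862
v 2.073 -1.342 -1.179
v 2.291 -0.164 -0.457
v 1.279 -0.521 0.056
v 1.75 -0.334 0.589
v 2.376 -0.113 0.272
v 1.613 -0.417 -0.59
v 1.041 -0.065 -0.832
v 1.477 -0.294 -0.489
v 1.039 0.865 -0.208
v 1.641 -0.055 -0.845
v 1.454 0.179 -1.193
v 1.025 0.27 -1.33
v 0.606 0.165 -1.176
v 0.442 -0.075 -0.82
v 0.628 -0.308 -0.472
v 1.057 -0.399 -0.335
f 2 4 1
f 5 2 1
f 1 4 3
f 3 5 1
f 2 8 4
f 6 2 5
f 6 8 2
f 4 8 3
f 7 5 3
f 3 8 7
f 7 6 5
f 8 6 7
f 10 12 9
f 13 10 9
f 9 12 11
f 11 13 9
f 10 16 12
f 14 10 13
f 14 16 10
f 12 16 11
f 15 13 11
f 11 16 15
f 15 14 13
f 16 14 15
f 17 54 33
f 54 28 57
f 33 57 22
f 54 57 33
f 17 33 29
f 33 22 34
f 29 34 18
f 33 34 29
f 17 29 38
f 29 18 39
f 38 39 24
f 29 39 38
f 17 38 50
f 38 24 53
f 50 53 27
f 38 53 50
f 17 50 54
f 50 27 58
f 54 58 28
f 50 58 54
f 18 34 45
f 34 22 48
f 45 48 26
f 34 48 45
f 22 57 35
f 57 28 56
f 35 56 21
f 57 56 35
f 28 58 55
f 58 27 51
f 55 51 19
f 58 51 55
f 27 53 52
f 53 24 40
f 52 40 23
f 53 40 52
f 24 39 44
f 39 18 41
f 44 41 25
f 39 41 44
f 20 46 32
f 46 26 47
f 32 47 21
f 46 47 32
f 20 32 30
f 32 21 31
f 30 31 19
f 32 31 30
f 20 30 37
f 30 19 36
f 37 36 23
f 30 36 37
f 20 37 42
f 37 23 43
f 42 43 25
f 37 43 42
f 20 42 46
f 42 25 49
f 46 49 26
f 42 49 46
f 21 47 35
f 47 26 48
f 35 48 22
f 47 48 35
f 19 31 55
f 31 21 56
f 55 56 28
f 31 56 55
f 23 36 52
f 36 19 51
f 52 51 27
f 36 51 52
f 25 43 44
f 43 23 40
f 44 40 24
f 43 40 44
f 26 49 45
f 49 25 41
f 45 41 18
f 49 41 45
f 60 59 62
f 60 62 61
f 62 59 63
f 62 63 61
f 63 59 64
f 63 64 61
f 64 59 65
f 64 65 61
f 65 59 66
f 65 66 61
f 66 59 67
f 66 67 61
f 67 59 68
f 67 68 61
f 68 59 60
f 68 60 61



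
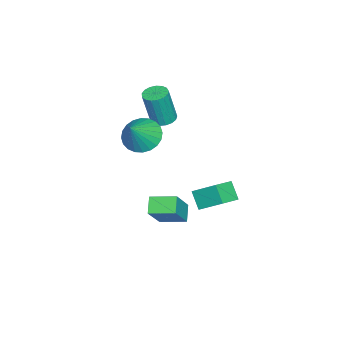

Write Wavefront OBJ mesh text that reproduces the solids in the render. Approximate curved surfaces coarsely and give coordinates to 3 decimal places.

v 1.467 -2.246 1.615
v 2.032 -1.641 1.191
v 2.473 -2.394 2.745
v 1.833 -1.419 1.398
v 1.578 -1.323 1.637
v 1.306 -1.367 1.874
v 1.059 -1.545 2.071
v 0.874 -1.83 2.199
v 0.779 -2.178 2.238
v 0.789 -2.536 2.182
v 0.901 -2.85 2.04
v 1.1 -3.072 1.833
v 1.355 -3.169 1.594
v 1.627 -3.125 1.357
v 1.874 -2.947 1.16
v 2.059 -2.662 1.032
v 2.154 -2.314 0.993
v 2.145 -1.956 1.049
v 2.99 -0.854 -1.507
v 4.044 -0.993 -0.18
v 2.86 0.317 -1.281
v 3.914 0.179 0.046
v 3.666 -0.679 -2.026
v 4.72 -0.817 -0.699
v 3.536 0.493 -1.8
v 4.59 0.354 -0.473
v -0.044 0.566 -3.466
v -0.521 0.082 -2.719
v 0.075 1.692 -2.661
v -0.402 1.209 -1.914
v 0.982 0.171 -3.066
v 0.505 -0.312 -2.319
v 1.101 1.298 -2.261
v 0.624 0.814 -1.514
v -1.901 -2.44 0.373
v -1.556 -2.924 0.238
v -1.274 -3.225 2.031
v -1.619 -2.74 2.167
v -1.366 -2.703 0.245
v -1.084 -3.003 2.038
v -1.298 -2.421 0.282
v -1.016 -2.722 2.075
v -1.369 -2.144 0.339
v -1.087 -2.444 2.133
v -1.561 -1.934 0.405
v -1.279 -2.235 2.198
v -1.831 -1.84 0.463
v -1.549 -2.141 2.256
v -2.118 -1.884 0.501
v -1.836 -2.185 2.294
v -2.354 -2.055 0.509
v -2.072 -2.355 2.302
v -2.487 -2.314 0.487
v -2.205 -2.614 2.28
v -2.485 -2.602 0.438
v -2.204 -2.902 2.231
v -2.35 -2.852 0.375
v -2.068 -3.153 2.168
v -2.112 -3.009 0.311
v -1.83 -3.309 2.104
v -1.825 -3.034 0.262
v -1.543 -3.335 2.055
f 2 1 4
f 2 4 3
f 4 1 5
f 4 5 3
f 5 1 6
f 5 6 3
f 6 1 7
f 6 7 3
f 7 1 8
f 7 8 3
f 8 1 9
f 8 9 3
f 9 1 10
f 9 10 3
f 10 1 11
f 10 11 3
f 11 1 12
f 11 12 3
f 12 1 13
f 12 13 3
f 13 1 14
f 13 14 3
f 14 1 15
f 14 15 3
f 15 1 16
f 15 16 3
f 16 1 17
f 16 17 3
f 17 1 18
f 17 18 3
f 18 1 2
f 18 2 3
f 20 22 19
f 23 20 19
f 19 22 21
f 21 23 19
f 20 26 22
f 24 20 23
f 24 26 20
f 22 26 21
f 25 23 21
f 21 26 25
f 25 24 23
f 26 24 25
f 28 30 27
f 31 28 27
f 27 30 29
f 29 31 27
f 28 34 30
f 32 28 31
f 32 34 28
f 30 34 29
f 33 31 29
f 29 34 33
f 33 32 31
f 34 32 33
f 36 35 39
f 36 39 37
f 37 39 40
f 37 40 38
f 39 35 41
f 39 41 40
f 40 41 42
f 40 42 38
f 41 35 43
f 41 43 42
f 42 43 44
f 42 44 38
f 43 35 45
f 43 45 44
f 44 45 46
f 44 46 38
f 45 35 47
f 45 47 46
f 46 47 48
f 46 48 38
f 47 35 49
f 47 49 48
f 48 49 50
f 48 50 38
f 49 35 51
f 49 51 50
f 50 51 52
f 50 52 38
f 51 35 53
f 51 53 52
f 52 53 54
f 52 54 38
f 53 35 55
f 53 55 54
f 54 55 56
f 54 56 38
f 55 35 57
f 55 57 56
f 56 57 58
f 56 58 38
f 57 35 59
f 57 59 58
f 58 59 60
f 58 60 38
f 59 35 61
f 59 61 60
f 60 61 62
f 60 62 38
f 61 35 36
f 61 36 62
f 62 36 37
f 62 37 38



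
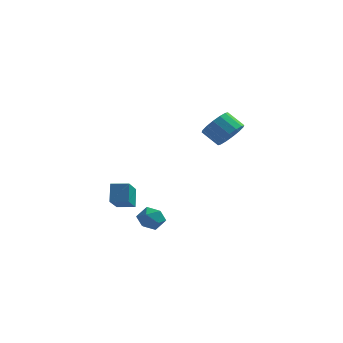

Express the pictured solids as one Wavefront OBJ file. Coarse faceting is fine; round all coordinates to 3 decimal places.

v -3.28 -1.228 -3.221
v -3.199 -2.79 -2.159
v -3.395 -0.634 -2.338
v -3.314 -2.196 -1.277
v -2.406 -1.144 -3.163
v -2.325 -2.706 -2.102
v -2.521 -0.55 -2.281
v -2.44 -2.112 -1.219
v -1.617 -2.613 -2.854
v -1.058 -2.623 -3.317
v -1.262 -3.637 -2.403
v -0.703 -3.647 -2.866
v -0.72 -3.159 -2.329
v -0.94 -2.527 -2.608
v -1.38 -3.733 -3.112
v -1.6 -3.101 -3.391
v -0.912 -3.316 -3.476
v -0.504 -2.961 -2.993
v -1.816 -3.299 -2.727
v -1.408 -2.944 -2.244
v 1.291 3.006 0.19
v 1.816 2.917 0.89
v 0.955 3.185 1.57
v 0.429 3.274 0.87
v 1.856 3.354 0.768
v 0.994 3.622 1.448
v 1.743 3.698 0.491
v 0.882 3.966 1.172
v 1.51 3.857 0.133
v 0.649 4.124 0.814
v 1.218 3.787 -0.209
v 0.356 4.055 0.471
v 0.945 3.509 -0.445
v 0.084 3.776 0.236
v 0.765 3.095 -0.51
v -0.096 3.363 0.17
v 0.726 2.658 -0.388
v -0.136 2.926 0.292
v 0.838 2.314 -0.112
v -0.023 2.582 0.569
v 1.071 2.156 0.246
v 0.21 2.423 0.927
v 1.364 2.225 0.589
v 0.502 2.493 1.269
v 1.636 2.504 0.824
v 0.775 2.771 1.505
f 2 4 1
f 5 2 1
f 1 4 3
f 3 5 1
f 2 8 4
f 6 2 5
f 6 8 2
f 4 8 3
f 7 5 3
f 3 8 7
f 7 6 5
f 8 6 7
f 9 20 14
f 9 14 10
f 9 10 16
f 9 16 19
f 9 19 20
f 10 14 18
f 14 20 13
f 20 19 11
f 19 16 15
f 16 10 17
f 12 18 13
f 12 13 11
f 12 11 15
f 12 15 17
f 12 17 18
f 13 18 14
f 11 13 20
f 15 11 19
f 17 15 16
f 18 17 10
f 22 21 25
f 22 25 23
f 23 25 26
f 23 26 24
f 25 21 27
f 25 27 26
f 26 27 28
f 26 28 24
f 27 21 29
f 27 29 28
f 28 29 30
f 28 30 24
f 29 21 31
f 29 31 30
f 30 31 32
f 30 32 24
f 31 21 33
f 31 33 32
f 32 33 34
f 32 34 24
f 33 21 35
f 33 35 34
f 34 35 36
f 34 36 24
f 35 21 37
f 35 37 36
f 36 37 38
f 36 38 24
f 37 21 39
f 37 39 38
f 38 39 40
f 38 40 24
f 39 21 41
f 39 41 40
f 40 41 42
f 40 42 24
f 41 21 43
f 41 43 42
f 42 43 44
f 42 44 24
f 43 21 45
f 43 45 44
f 44 45 46
f 44 46 24
f 45 21 22
f 45 22 46
f 46 22 23
f 46 23 24



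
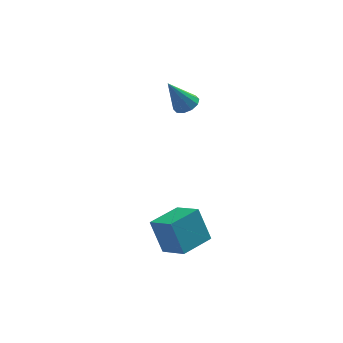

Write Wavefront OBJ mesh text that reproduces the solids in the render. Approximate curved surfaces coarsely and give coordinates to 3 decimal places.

v -0.177 2.586 2.025
v 0.498 2.557 2.394
v -1.163 2.414 3.815
v 0.365 3.014 2.365
v 0.026 3.306 2.206
v -0.392 3.324 1.978
v -0.727 3.059 1.768
v -0.852 2.614 1.656
v -0.72 2.158 1.685
v -0.38 1.865 1.845
v 0.037 1.848 2.073
v 0.373 2.112 2.283
v -1.143 -5.221 -3.726
v -1.726 -4.601 -1.895
v -2.085 -4.046 -4.424
v -2.668 -3.426 -2.592
v 0.368 -3.974 -3.668
v -0.215 -3.354 -1.836
v -0.574 -2.799 -4.365
v -1.157 -2.179 -2.534
f 2 1 4
f 2 4 3
f 4 1 5
f 4 5 3
f 5 1 6
f 5 6 3
f 6 1 7
f 6 7 3
f 7 1 8
f 7 8 3
f 8 1 9
f 8 9 3
f 9 1 10
f 9 10 3
f 10 1 11
f 10 11 3
f 11 1 12
f 11 12 3
f 12 1 2
f 12 2 3
f 14 16 13
f 17 14 13
f 13 16 15
f 15 17 13
f 14 20 16
f 18 14 17
f 18 20 14
f 16 20 15
f 19 17 15
f 15 20 19
f 19 18 17
f 20 18 19



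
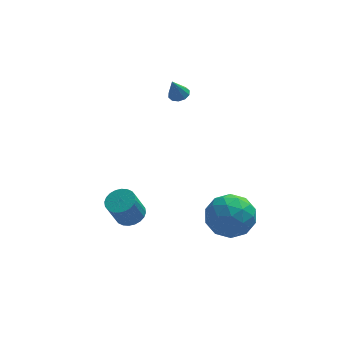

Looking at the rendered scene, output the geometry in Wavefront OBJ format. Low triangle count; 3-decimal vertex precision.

v -3.236 -0.116 -3.328
v -2.529 -0.314 -3.131
v -3.017 -0.722 -1.794
v -3.724 -0.524 -1.992
v -2.536 -0.03 -3.046
v -3.023 -0.438 -1.71
v -2.649 0.241 -3.005
v -3.136 -0.166 -1.668
v -2.851 0.458 -3.013
v -3.339 0.05 -1.676
v -3.112 0.587 -3.068
v -3.6 0.179 -1.732
v -3.392 0.609 -3.164
v -3.88 0.202 -1.827
v -3.648 0.521 -3.284
v -4.136 0.113 -1.948
v -3.841 0.336 -3.411
v -4.329 -0.072 -2.075
v -3.943 0.082 -3.526
v -4.431 -0.326 -2.189
v -3.937 -0.202 -3.61
v -4.424 -0.61 -2.274
v -3.824 -0.474 -3.652
v -4.311 -0.881 -2.315
v -3.621 -0.69 -3.644
v -4.109 -1.098 -2.307
v -3.36 -0.819 -3.588
v -3.848 -1.227 -2.252
v -3.08 -0.842 -3.493
v -3.568 -1.249 -2.156
v -2.824 -0.753 -3.372
v -3.312 -1.161 -2.036
v -2.631 -0.568 -3.245
v -3.119 -0.976 -1.909
v -0.646 2.984 2.638
v -0.292 3.325 2.835
v -0.994 2.716 3.722
v -0.573 3.487 2.785
v -0.881 3.457 2.679
v -1.1 3.246 2.557
v -1.145 2.935 2.466
v -1 2.642 2.44
v -0.72 2.48 2.49
v -0.411 2.51 2.596
v -0.193 2.722 2.718
v -0.147 3.033 2.81
v 0.261 -2.137 -1.25
v 1.12 -2.11 -2.146
v 0.94 -3.93 -0.654
v 1.799 -3.903 -1.55
v 1.88 -3.123 -0.588
v 1.461 -2.015 -0.956
v 0.599 -4.025 -1.844
v 0.18 -2.917 -2.212
v 1.329 -3.276 -2.512
v 2.12 -2.719 -1.736
v -0.06 -3.321 -1.064
v 0.731 -2.764 -0.288
v 0.631 -1.966 -1.75
v 1.429 -4.074 -1.05
v 1.477 -3.616 -0.484
v 1.981 -3.599 -1.011
v 0.831 -1.91 -1.051
v 1.336 -1.894 -1.577
v 1.783 -2.49 -0.662
v 0.724 -4.146 -1.223
v 1.229 -4.13 -1.749
v 0.079 -2.441 -1.789
v 0.583 -2.424 -2.316
v 0.277 -3.55 -2.138
v 1.259 -2.636 -2.492
v 1.658 -3.69 -2.142
v 0.953 -3.762 -2.315
v 0.706 -3.11 -2.531
v 1.724 -2.308 -2.036
v 2.123 -3.362 -1.686
v 2.17 -2.904 -1.12
v 1.924 -2.252 -1.337
v 1.847 -2.994 -2.251
v -0.063 -2.678 -1.114
v 0.336 -3.732 -0.764
v 0.136 -3.788 -1.463
v -0.11 -3.136 -1.68
v 0.402 -2.35 -0.658
v 0.801 -3.404 -0.308
v 1.354 -2.93 -0.269
v 1.107 -2.278 -0.485
v 0.213 -3.046 -0.549
f 2 1 5
f 2 5 3
f 3 5 6
f 3 6 4
f 5 1 7
f 5 7 6
f 6 7 8
f 6 8 4
f 7 1 9
f 7 9 8
f 8 9 10
f 8 10 4
f 9 1 11
f 9 11 10
f 10 11 12
f 10 12 4
f 11 1 13
f 11 13 12
f 12 13 14
f 12 14 4
f 13 1 15
f 13 15 14
f 14 15 16
f 14 16 4
f 15 1 17
f 15 17 16
f 16 17 18
f 16 18 4
f 17 1 19
f 17 19 18
f 18 19 20
f 18 20 4
f 19 1 21
f 19 21 20
f 20 21 22
f 20 22 4
f 21 1 23
f 21 23 22
f 22 23 24
f 22 24 4
f 23 1 25
f 23 25 24
f 24 25 26
f 24 26 4
f 25 1 27
f 25 27 26
f 26 27 28
f 26 28 4
f 27 1 29
f 27 29 28
f 28 29 30
f 28 30 4
f 29 1 31
f 29 31 30
f 30 31 32
f 30 32 4
f 31 1 33
f 31 33 32
f 32 33 34
f 32 34 4
f 33 1 2
f 33 2 34
f 34 2 3
f 34 3 4
f 36 35 38
f 36 38 37
f 38 35 39
f 38 39 37
f 39 35 40
f 39 40 37
f 40 35 41
f 40 41 37
f 41 35 42
f 41 42 37
f 42 35 43
f 42 43 37
f 43 35 44
f 43 44 37
f 44 35 45
f 44 45 37
f 45 35 46
f 45 46 37
f 46 35 36
f 46 36 37
f 47 84 63
f 84 58 87
f 63 87 52
f 84 87 63
f 47 63 59
f 63 52 64
f 59 64 48
f 63 64 59
f 47 59 68
f 59 48 69
f 68 69 54
f 59 69 68
f 47 68 80
f 68 54 83
f 80 83 57
f 68 83 80
f 47 80 84
f 80 57 88
f 84 88 58
f 80 88 84
f 48 64 75
f 64 52 78
f 75 78 56
f 64 78 75
f 52 87 65
f 87 58 86
f 65 86 51
f 87 86 65
f 58 88 85
f 88 57 81
f 85 81 49
f 88 81 85
f 57 83 82
f 83 54 70
f 82 70 53
f 83 70 82
f 54 69 74
f 69 48 71
f 74 71 55
f 69 71 74
f 50 76 62
f 76 56 77
f 62 77 51
f 76 77 62
f 50 62 60
f 62 51 61
f 60 61 49
f 62 61 60
f 50 60 67
f 60 49 66
f 67 66 53
f 60 66 67
f 50 67 72
f 67 53 73
f 72 73 55
f 67 73 72
f 50 72 76
f 72 55 79
f 76 79 56
f 72 79 76
f 51 77 65
f 77 56 78
f 65 78 52
f 77 78 65
f 49 61 85
f 61 51 86
f 85 86 58
f 61 86 85
f 53 66 82
f 66 49 81
f 82 81 57
f 66 81 82
f 55 73 74
f 73 53 70
f 74 70 54
f 73 70 74
f 56 79 75
f 79 55 71
f 75 71 48
f 79 71 75



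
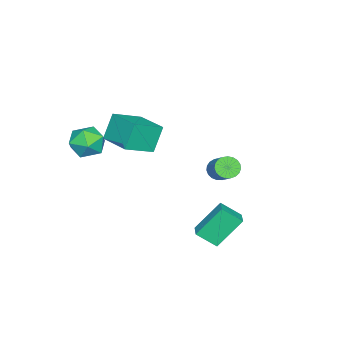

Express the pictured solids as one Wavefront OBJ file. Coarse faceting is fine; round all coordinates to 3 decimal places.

v -3.044 1.251 -2.023
v -2.491 1.073 -2.395
v -1.564 1.931 -1.43
v -2.116 2.109 -1.057
v -2.576 1.313 -2.527
v -1.649 2.171 -1.561
v -2.742 1.543 -2.571
v -1.815 2.401 -1.605
v -2.961 1.722 -2.521
v -2.034 2.58 -1.555
v -3.193 1.82 -2.384
v -2.266 2.677 -1.418
v -3.4 1.819 -2.185
v -2.473 2.677 -1.219
v -3.545 1.72 -1.958
v -2.618 2.578 -0.992
v -3.604 1.54 -1.742
v -2.677 2.398 -0.777
v -3.565 1.31 -1.575
v -2.638 2.168 -0.609
v -3.436 1.07 -1.485
v -2.509 1.928 -0.519
v -3.24 0.861 -1.488
v -2.313 1.719 -0.523
v -3.009 0.72 -1.584
v -2.082 1.578 -0.618
v -2.785 0.67 -1.755
v -1.858 1.528 -0.79
v -2.605 0.721 -1.973
v -1.678 1.579 -1.007
v -2.501 0.863 -2.199
v -1.574 1.721 -1.234
v 2.649 -2.345 2.545
v 3.311 -2.083 3.304
v 3.569 -3.717 2.216
v 4.231 -3.455 2.975
v 3.265 -3.764 3.211
v 2.697 -2.916 3.414
v 4.183 -2.884 2.106
v 3.615 -2.036 2.309
v 4.259 -2.416 3.033
v 3.692 -2.96 3.715
v 3.188 -2.84 1.805
v 2.621 -3.384 2.487
v -0.788 -2.61 0.382
v -1.488 -2.416 1.841
v 0.157 -0.932 0.613
v -0.543 -0.738 2.072
v 0.603 -3.502 1.168
v -0.097 -3.308 2.627
v 1.548 -1.824 1.399
v 0.848 -1.63 2.858
v 1.966 2.142 -2.951
v 1.073 3.107 -1.391
v 1.643 3.13 -3.747
v 0.75 4.096 -2.188
v 2.77 2.564 -2.752
v 1.877 3.53 -1.193
v 2.447 3.553 -3.549
v 1.554 4.518 -1.989
f 2 1 5
f 2 5 3
f 3 5 6
f 3 6 4
f 5 1 7
f 5 7 6
f 6 7 8
f 6 8 4
f 7 1 9
f 7 9 8
f 8 9 10
f 8 10 4
f 9 1 11
f 9 11 10
f 10 11 12
f 10 12 4
f 11 1 13
f 11 13 12
f 12 13 14
f 12 14 4
f 13 1 15
f 13 15 14
f 14 15 16
f 14 16 4
f 15 1 17
f 15 17 16
f 16 17 18
f 16 18 4
f 17 1 19
f 17 19 18
f 18 19 20
f 18 20 4
f 19 1 21
f 19 21 20
f 20 21 22
f 20 22 4
f 21 1 23
f 21 23 22
f 22 23 24
f 22 24 4
f 23 1 25
f 23 25 24
f 24 25 26
f 24 26 4
f 25 1 27
f 25 27 26
f 26 27 28
f 26 28 4
f 27 1 29
f 27 29 28
f 28 29 30
f 28 30 4
f 29 1 31
f 29 31 30
f 30 31 32
f 30 32 4
f 31 1 2
f 31 2 32
f 32 2 3
f 32 3 4
f 33 44 38
f 33 38 34
f 33 34 40
f 33 40 43
f 33 43 44
f 34 38 42
f 38 44 37
f 44 43 35
f 43 40 39
f 40 34 41
f 36 42 37
f 36 37 35
f 36 35 39
f 36 39 41
f 36 41 42
f 37 42 38
f 35 37 44
f 39 35 43
f 41 39 40
f 42 41 34
f 46 48 45
f 49 46 45
f 45 48 47
f 47 49 45
f 46 52 48
f 50 46 49
f 50 52 46
f 48 52 47
f 51 49 47
f 47 52 51
f 51 50 49
f 52 50 51
f 54 56 53
f 57 54 53
f 53 56 55
f 55 57 53
f 54 60 56
f 58 54 57
f 58 60 54
f 56 60 55
f 59 57 55
f 55 60 59
f 59 58 57
f 60 58 59



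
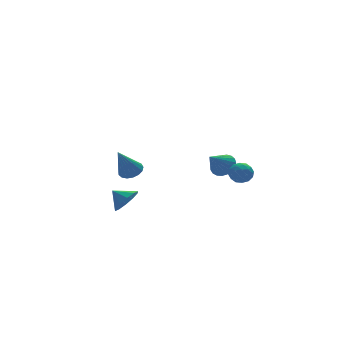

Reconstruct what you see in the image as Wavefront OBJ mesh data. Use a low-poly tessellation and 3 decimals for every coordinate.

v 3.436 0.067 -0.155
v 3.867 -0.538 -0.011
v 2.573 -0.662 -0.629
v 3.004 -1.267 -0.485
v 2.695 -0.878 0.086
v 3.228 -0.428 0.379
v 3.212 -0.772 -1.019
v 3.745 -0.322 -0.726
v 3.729 -1.057 -0.545
v 3.41 -1.122 0.138
v 3.03 -0.078 -0.778
v 2.711 -0.143 -0.095
v 3.727 -0.172 -0.041
v 2.713 -1.028 -0.599
v 2.531 -0.8 -0.263
v 2.784 -1.156 -0.178
v 3.352 -0.107 0.188
v 3.605 -0.463 0.272
v 2.916 -0.663 0.33
v 2.835 -0.737 -0.912
v 3.088 -1.093 -0.828
v 3.656 -0.044 -0.462
v 3.909 -0.4 -0.377
v 3.524 -0.537 -0.97
v 3.9 -0.832 -0.271
v 3.392 -1.26 -0.549
v 3.514 -0.969 -0.863
v 3.828 -0.705 -0.691
v 3.712 -0.871 0.131
v 3.205 -1.299 -0.148
v 3.023 -1.071 0.188
v 3.336 -0.806 0.36
v 3.631 -1.175 -0.183
v 3.235 0.099 -0.492
v 2.728 -0.329 -0.771
v 3.104 -0.394 -1
v 3.417 -0.129 -0.828
v 3.048 0.06 -0.091
v 2.54 -0.368 -0.369
v 2.612 -0.495 0.051
v 2.926 -0.231 0.223
v 2.809 -0.025 -0.457
v 4.344 3.844 -1.792
v 4.899 3.289 -1.465
v 3.236 3.376 -0.708
v 4.964 3.579 -1.273
v 4.921 3.915 -1.171
v 4.779 4.239 -1.177
v 4.562 4.494 -1.289
v 4.307 4.637 -1.487
v 4.059 4.643 -1.739
v 3.86 4.511 -1.999
v 3.745 4.264 -2.224
v 3.733 3.944 -2.374
v 3.828 3.607 -2.424
v 4.011 3.311 -2.364
v 4.253 3.107 -2.205
v 4.51 3.031 -1.975
v 4.738 3.095 -1.713
v -2.49 2.11 -2.555
v -1.82 2.047 -1.884
v -3.03 2.85 -1.945
v -1.662 2.47 -2.258
v -1.821 2.757 -2.746
v -2.234 2.796 -3.16
v -2.746 2.574 -3.344
v -3.16 2.174 -3.226
v -3.318 1.75 -2.851
v -3.159 1.464 -2.364
v -2.745 1.424 -1.949
v -2.234 1.647 -1.766
v -3.447 -0.723 1.245
v -3.027 -1.3 1.337
v -4.353 -1.117 2.915
v -2.853 -1.046 1.491
v -2.815 -0.718 1.589
v -2.922 -0.391 1.608
v -3.149 -0.14 1.544
v -3.445 -0.022 1.412
v -3.741 -0.066 1.241
v -3.97 -0.26 1.071
v -4.079 -0.56 0.941
v -4.043 -0.897 0.881
v -3.871 -1.194 0.904
v -3.602 -1.384 1.005
v -3.297 -1.422 1.162
f 1 38 17
f 38 12 41
f 17 41 6
f 38 41 17
f 1 17 13
f 17 6 18
f 13 18 2
f 17 18 13
f 1 13 22
f 13 2 23
f 22 23 8
f 13 23 22
f 1 22 34
f 22 8 37
f 34 37 11
f 22 37 34
f 1 34 38
f 34 11 42
f 38 42 12
f 34 42 38
f 2 18 29
f 18 6 32
f 29 32 10
f 18 32 29
f 6 41 19
f 41 12 40
f 19 40 5
f 41 40 19
f 12 42 39
f 42 11 35
f 39 35 3
f 42 35 39
f 11 37 36
f 37 8 24
f 36 24 7
f 37 24 36
f 8 23 28
f 23 2 25
f 28 25 9
f 23 25 28
f 4 30 16
f 30 10 31
f 16 31 5
f 30 31 16
f 4 16 14
f 16 5 15
f 14 15 3
f 16 15 14
f 4 14 21
f 14 3 20
f 21 20 7
f 14 20 21
f 4 21 26
f 21 7 27
f 26 27 9
f 21 27 26
f 4 26 30
f 26 9 33
f 30 33 10
f 26 33 30
f 5 31 19
f 31 10 32
f 19 32 6
f 31 32 19
f 3 15 39
f 15 5 40
f 39 40 12
f 15 40 39
f 7 20 36
f 20 3 35
f 36 35 11
f 20 35 36
f 9 27 28
f 27 7 24
f 28 24 8
f 27 24 28
f 10 33 29
f 33 9 25
f 29 25 2
f 33 25 29
f 44 43 46
f 44 46 45
f 46 43 47
f 46 47 45
f 47 43 48
f 47 48 45
f 48 43 49
f 48 49 45
f 49 43 50
f 49 50 45
f 50 43 51
f 50 51 45
f 51 43 52
f 51 52 45
f 52 43 53
f 52 53 45
f 53 43 54
f 53 54 45
f 54 43 55
f 54 55 45
f 55 43 56
f 55 56 45
f 56 43 57
f 56 57 45
f 57 43 58
f 57 58 45
f 58 43 59
f 58 59 45
f 59 43 44
f 59 44 45
f 61 60 63
f 61 63 62
f 63 60 64
f 63 64 62
f 64 60 65
f 64 65 62
f 65 60 66
f 65 66 62
f 66 60 67
f 66 67 62
f 67 60 68
f 67 68 62
f 68 60 69
f 68 69 62
f 69 60 70
f 69 70 62
f 70 60 71
f 70 71 62
f 71 60 61
f 71 61 62
f 73 72 75
f 73 75 74
f 75 72 76
f 75 76 74
f 76 72 77
f 76 77 74
f 77 72 78
f 77 78 74
f 78 72 79
f 78 79 74
f 79 72 80
f 79 80 74
f 80 72 81
f 80 81 74
f 81 72 82
f 81 82 74
f 82 72 83
f 82 83 74
f 83 72 84
f 83 84 74
f 84 72 85
f 84 85 74
f 85 72 86
f 85 86 74
f 86 72 73
f 86 73 74



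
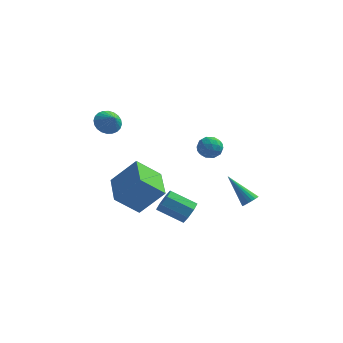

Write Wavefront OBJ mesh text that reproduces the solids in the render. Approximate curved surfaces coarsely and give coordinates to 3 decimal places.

v 3.074 2.175 -4.266
v 3.474 2.149 -3.86
v 1.626 2.845 -2.794
v 3.497 2.371 -3.939
v 3.447 2.56 -4.073
v 3.333 2.682 -4.241
v 3.174 2.716 -4.414
v 2.997 2.657 -4.56
v 2.834 2.514 -4.656
v 2.712 2.313 -4.684
v 2.653 2.088 -4.64
v 2.666 1.878 -4.531
v 2.75 1.719 -4.376
v 2.89 1.639 -4.202
v 3.061 1.652 -4.039
v 3.235 1.755 -3.916
v 3.381 1.931 -3.852
v 0.002 0.067 -4.268
v 0.384 0.245 -3.565
v -1.14 0.291 -2.749
v -1.522 0.113 -3.452
v 0.227 0.758 -3.889
v -1.298 0.805 -3.073
v -0.063 0.867 -4.435
v -1.587 0.914 -3.619
v -0.314 0.506 -4.884
v -1.838 0.553 -4.068
v -0.38 -0.111 -4.971
v -1.904 -0.065 -4.155
v -0.222 -0.625 -4.647
v -1.747 -0.578 -3.831
v 0.067 -0.734 -4.101
v -1.457 -0.687 -3.285
v 0.318 -0.373 -3.652
v -1.206 -0.326 -2.836
v 1.451 -1.332 3.018
v 2.103 -1.534 2.666
v 0.857 -2.266 2.454
v 1.509 -2.468 2.102
v 1.436 -2.564 2.86
v 1.803 -1.987 3.209
v 1.157 -1.813 1.911
v 1.524 -1.236 2.26
v 1.921 -1.832 1.982
v 2.093 -2.296 2.569
v 0.867 -1.504 2.551
v 1.039 -1.968 3.138
v 1.829 -1.351 2.891
v 1.131 -2.449 2.229
v 1.088 -2.505 2.674
v 1.471 -2.624 2.467
v 1.653 -1.617 3.21
v 2.036 -1.736 3.004
v 1.644 -2.341 3.118
v 0.924 -2.064 2.116
v 1.307 -2.183 1.91
v 1.489 -1.176 2.653
v 1.872 -1.295 2.446
v 1.316 -1.459 2.002
v 2.105 -1.645 2.283
v 1.756 -2.194 1.951
v 1.549 -1.809 1.839
v 1.765 -1.47 2.044
v 2.207 -1.918 2.627
v 1.857 -2.466 2.296
v 1.815 -2.523 2.742
v 2.031 -2.184 2.946
v 2.1 -2.092 2.225
v 1.103 -1.334 2.824
v 0.753 -1.882 2.493
v 0.929 -1.616 2.174
v 1.145 -1.277 2.378
v 1.204 -1.606 3.169
v 0.855 -2.155 2.837
v 1.195 -2.33 3.076
v 1.411 -1.991 3.281
v 0.86 -1.708 2.895
v -4.249 -1.501 3.568
v -3.888 -1.953 2.987
v -3.731 -2.019 4.292
v -3.682 -1.71 3.013
v -3.562 -1.434 3.125
v -3.547 -1.17 3.303
v -3.639 -0.955 3.522
v -3.823 -0.824 3.748
v -4.073 -0.795 3.947
v -4.349 -0.874 4.088
v -4.61 -1.049 4.149
v -4.816 -1.292 4.122
v -4.935 -1.567 4.011
v -4.951 -1.832 3.833
v -4.859 -2.047 3.614
v -4.674 -2.178 3.388
v -4.425 -2.207 3.189
v -4.149 -2.127 3.048
v -2.229 -2.802 -2.621
v -3.496 -3.353 -1.361
v -2.91 -0.823 -2.44
v -4.177 -1.375 -1.18
v -0.843 -2.465 -1.08
v -2.11 -3.017 0.18
v -1.524 -0.487 -0.899
v -2.791 -1.038 0.361
f 2 1 4
f 2 4 3
f 4 1 5
f 4 5 3
f 5 1 6
f 5 6 3
f 6 1 7
f 6 7 3
f 7 1 8
f 7 8 3
f 8 1 9
f 8 9 3
f 9 1 10
f 9 10 3
f 10 1 11
f 10 11 3
f 11 1 12
f 11 12 3
f 12 1 13
f 12 13 3
f 13 1 14
f 13 14 3
f 14 1 15
f 14 15 3
f 15 1 16
f 15 16 3
f 16 1 17
f 16 17 3
f 17 1 2
f 17 2 3
f 19 18 22
f 19 22 20
f 20 22 23
f 20 23 21
f 22 18 24
f 22 24 23
f 23 24 25
f 23 25 21
f 24 18 26
f 24 26 25
f 25 26 27
f 25 27 21
f 26 18 28
f 26 28 27
f 27 28 29
f 27 29 21
f 28 18 30
f 28 30 29
f 29 30 31
f 29 31 21
f 30 18 32
f 30 32 31
f 31 32 33
f 31 33 21
f 32 18 34
f 32 34 33
f 33 34 35
f 33 35 21
f 34 18 19
f 34 19 35
f 35 19 20
f 35 20 21
f 36 73 52
f 73 47 76
f 52 76 41
f 73 76 52
f 36 52 48
f 52 41 53
f 48 53 37
f 52 53 48
f 36 48 57
f 48 37 58
f 57 58 43
f 48 58 57
f 36 57 69
f 57 43 72
f 69 72 46
f 57 72 69
f 36 69 73
f 69 46 77
f 73 77 47
f 69 77 73
f 37 53 64
f 53 41 67
f 64 67 45
f 53 67 64
f 41 76 54
f 76 47 75
f 54 75 40
f 76 75 54
f 47 77 74
f 77 46 70
f 74 70 38
f 77 70 74
f 46 72 71
f 72 43 59
f 71 59 42
f 72 59 71
f 43 58 63
f 58 37 60
f 63 60 44
f 58 60 63
f 39 65 51
f 65 45 66
f 51 66 40
f 65 66 51
f 39 51 49
f 51 40 50
f 49 50 38
f 51 50 49
f 39 49 56
f 49 38 55
f 56 55 42
f 49 55 56
f 39 56 61
f 56 42 62
f 61 62 44
f 56 62 61
f 39 61 65
f 61 44 68
f 65 68 45
f 61 68 65
f 40 66 54
f 66 45 67
f 54 67 41
f 66 67 54
f 38 50 74
f 50 40 75
f 74 75 47
f 50 75 74
f 42 55 71
f 55 38 70
f 71 70 46
f 55 70 71
f 44 62 63
f 62 42 59
f 63 59 43
f 62 59 63
f 45 68 64
f 68 44 60
f 64 60 37
f 68 60 64
f 79 78 81
f 79 81 80
f 81 78 82
f 81 82 80
f 82 78 83
f 82 83 80
f 83 78 84
f 83 84 80
f 84 78 85
f 84 85 80
f 85 78 86
f 85 86 80
f 86 78 87
f 86 87 80
f 87 78 88
f 87 88 80
f 88 78 89
f 88 89 80
f 89 78 90
f 89 90 80
f 90 78 91
f 90 91 80
f 91 78 92
f 91 92 80
f 92 78 93
f 92 93 80
f 93 78 94
f 93 94 80
f 94 78 95
f 94 95 80
f 95 78 79
f 95 79 80
f 97 99 96
f 100 97 96
f 96 99 98
f 98 100 96
f 97 103 99
f 101 97 100
f 101 103 97
f 99 103 98
f 102 100 98
f 98 103 102
f 102 101 100
f 103 101 102

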